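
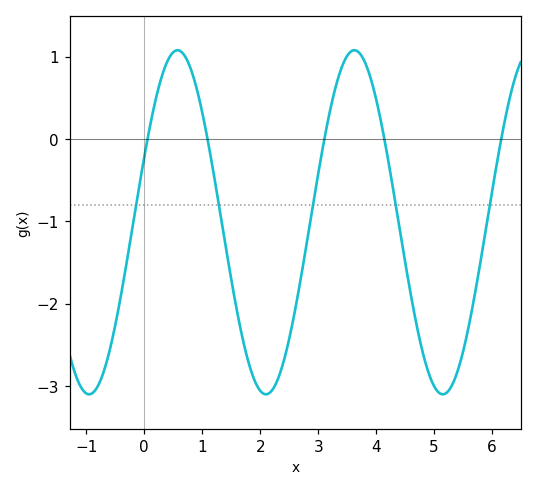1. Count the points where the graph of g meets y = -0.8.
5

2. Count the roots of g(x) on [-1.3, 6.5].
5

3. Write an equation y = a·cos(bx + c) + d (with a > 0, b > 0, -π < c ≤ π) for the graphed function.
y = 2.09cos(2.1x - 1.2) - 1.01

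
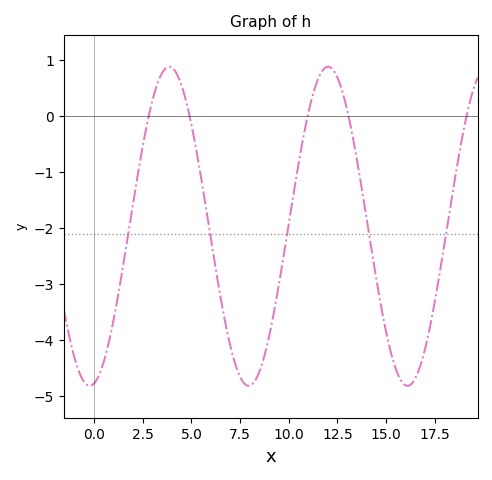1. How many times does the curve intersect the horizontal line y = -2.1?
5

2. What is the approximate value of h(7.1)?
-4.25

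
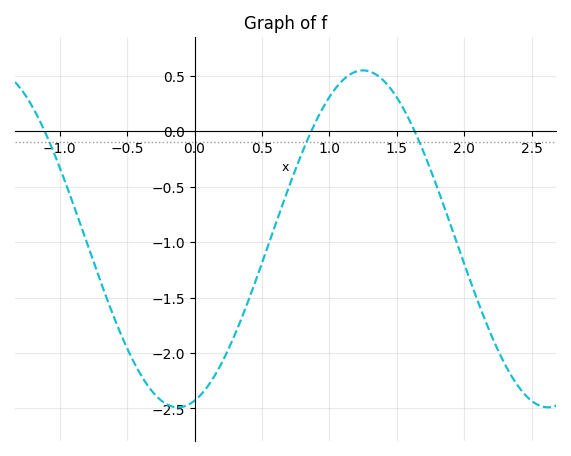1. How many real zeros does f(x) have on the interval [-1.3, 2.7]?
3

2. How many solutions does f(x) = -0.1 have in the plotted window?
3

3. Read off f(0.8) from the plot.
-0.2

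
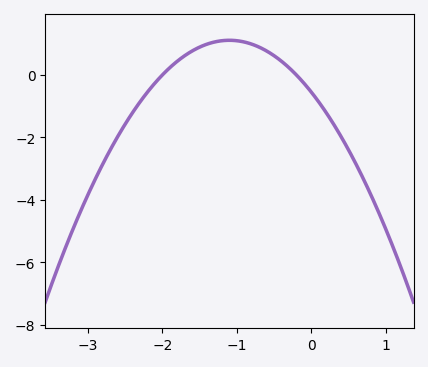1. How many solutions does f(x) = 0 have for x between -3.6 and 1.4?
2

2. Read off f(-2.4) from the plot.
-1.2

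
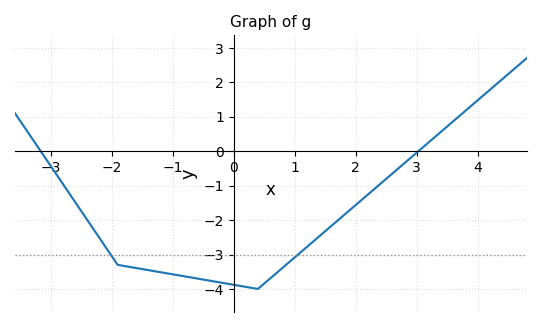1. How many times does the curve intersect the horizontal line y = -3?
2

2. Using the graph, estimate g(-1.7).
-3.36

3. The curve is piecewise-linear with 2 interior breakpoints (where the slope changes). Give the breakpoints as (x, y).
(-1.9, -3.3); (0.4, -4)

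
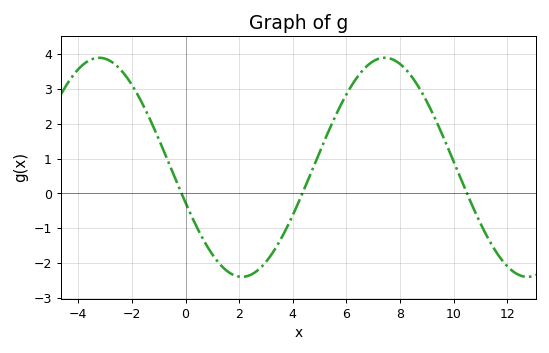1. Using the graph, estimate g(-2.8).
3.8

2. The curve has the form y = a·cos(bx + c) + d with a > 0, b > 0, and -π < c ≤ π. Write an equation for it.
y = 3.15cos(0.59x + 1.9) + 0.75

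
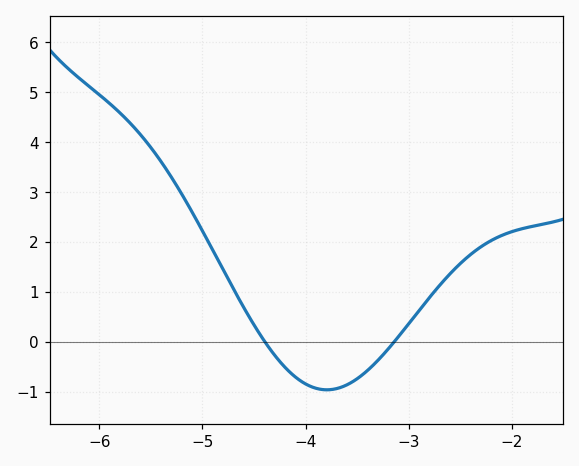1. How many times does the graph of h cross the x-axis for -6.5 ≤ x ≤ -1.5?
2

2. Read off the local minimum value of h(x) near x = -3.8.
-1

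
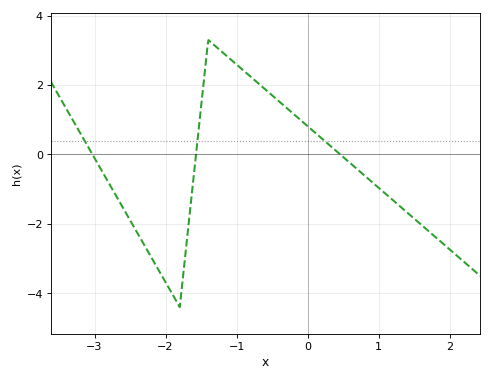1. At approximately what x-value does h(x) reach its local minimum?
-1.8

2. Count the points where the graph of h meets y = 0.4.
3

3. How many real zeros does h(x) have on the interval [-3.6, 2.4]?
3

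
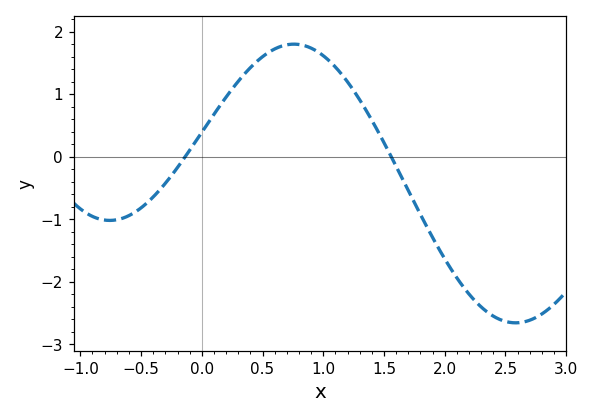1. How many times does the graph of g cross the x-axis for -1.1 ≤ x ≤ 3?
2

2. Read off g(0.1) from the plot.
0.679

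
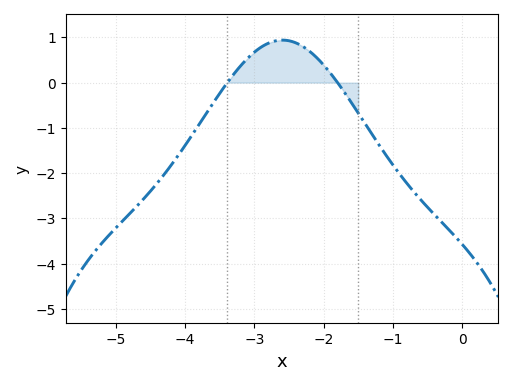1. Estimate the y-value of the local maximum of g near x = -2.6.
0.9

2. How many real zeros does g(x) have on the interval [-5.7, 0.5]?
2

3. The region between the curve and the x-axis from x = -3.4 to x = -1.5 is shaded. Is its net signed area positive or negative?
positive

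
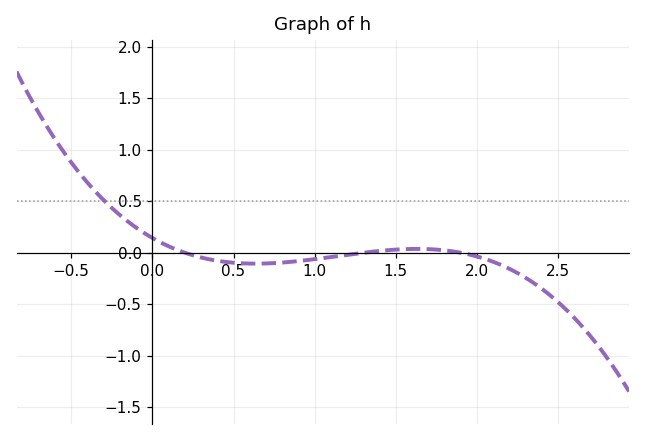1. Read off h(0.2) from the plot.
0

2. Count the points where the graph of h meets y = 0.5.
1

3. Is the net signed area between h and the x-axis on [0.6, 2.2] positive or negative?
negative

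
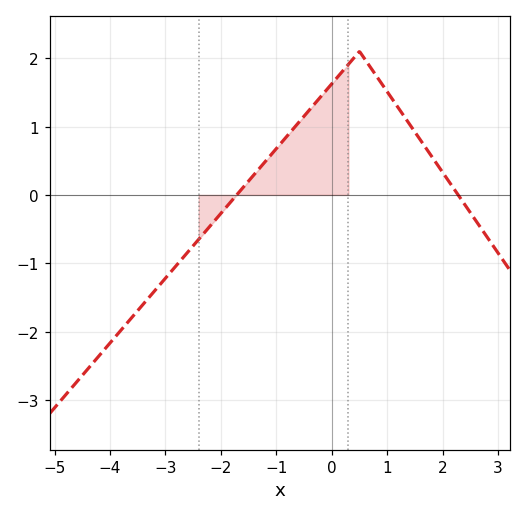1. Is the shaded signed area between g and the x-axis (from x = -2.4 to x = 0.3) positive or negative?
positive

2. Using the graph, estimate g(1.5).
0.9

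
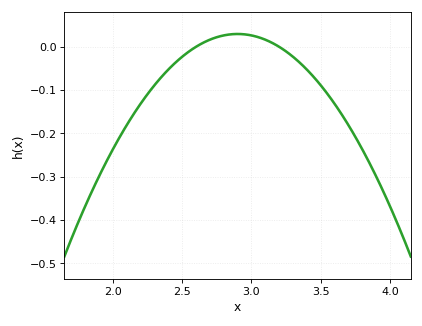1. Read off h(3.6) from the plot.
-0.13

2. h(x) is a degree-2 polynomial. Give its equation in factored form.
y = -0.33(x - 2.6)(x - 3.2)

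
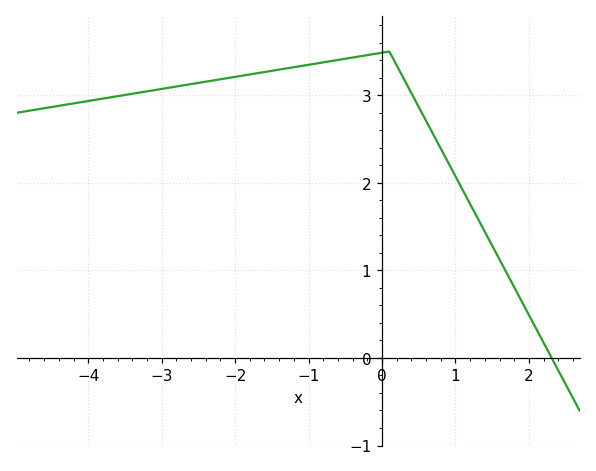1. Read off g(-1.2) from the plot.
3.32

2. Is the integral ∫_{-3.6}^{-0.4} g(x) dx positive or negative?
positive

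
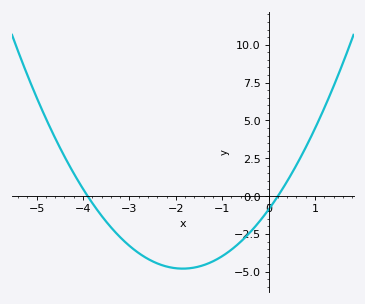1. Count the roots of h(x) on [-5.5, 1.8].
2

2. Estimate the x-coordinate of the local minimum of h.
-1.8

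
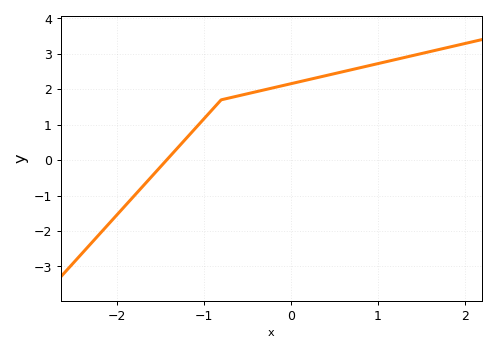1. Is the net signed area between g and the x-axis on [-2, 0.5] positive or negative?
positive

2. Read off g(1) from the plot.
2.7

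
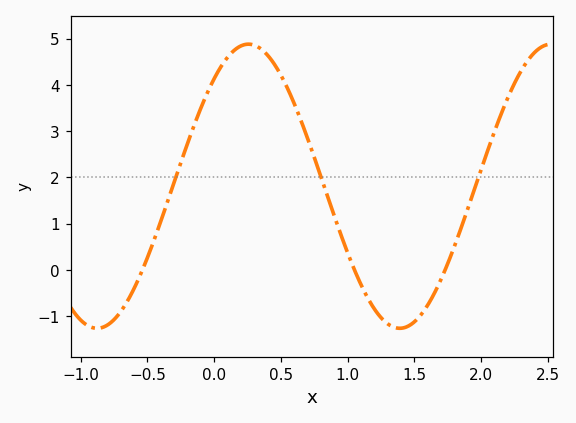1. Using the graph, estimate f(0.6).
3.6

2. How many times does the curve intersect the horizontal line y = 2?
3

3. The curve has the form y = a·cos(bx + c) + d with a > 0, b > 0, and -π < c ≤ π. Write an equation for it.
y = 3.07cos(2.8x - 0.71) + 1.81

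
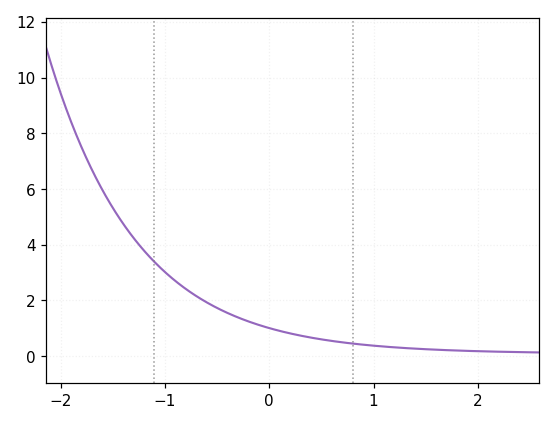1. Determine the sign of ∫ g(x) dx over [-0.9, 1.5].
positive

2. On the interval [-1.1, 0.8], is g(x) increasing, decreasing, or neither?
decreasing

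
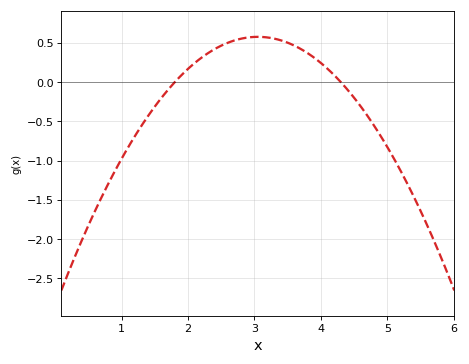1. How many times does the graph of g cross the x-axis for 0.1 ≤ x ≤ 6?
2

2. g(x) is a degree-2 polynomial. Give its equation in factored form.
y = -0.37(x - 1.8)(x - 4.3)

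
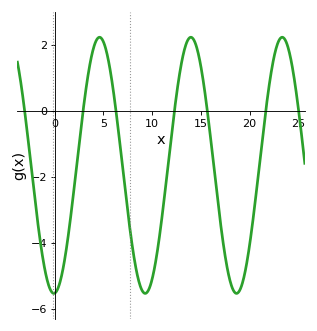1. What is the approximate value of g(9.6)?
-5.46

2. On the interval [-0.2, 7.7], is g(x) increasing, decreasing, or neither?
neither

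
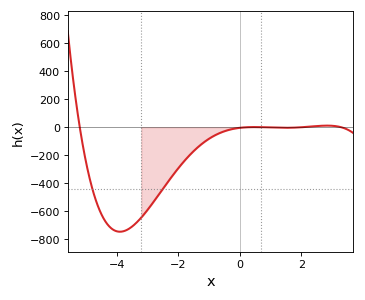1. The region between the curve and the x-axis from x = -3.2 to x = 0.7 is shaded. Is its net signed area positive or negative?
negative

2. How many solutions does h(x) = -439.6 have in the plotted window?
2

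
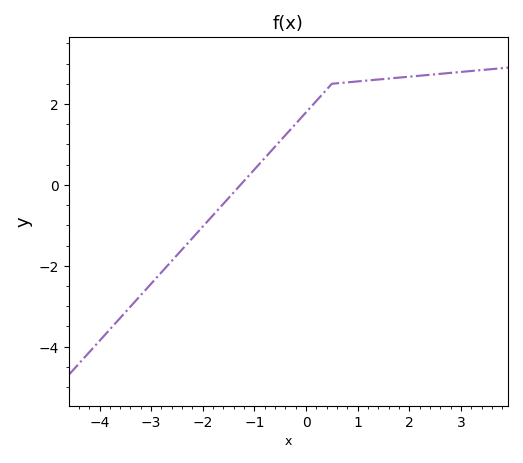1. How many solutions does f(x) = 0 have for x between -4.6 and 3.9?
1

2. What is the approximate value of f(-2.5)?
-1.8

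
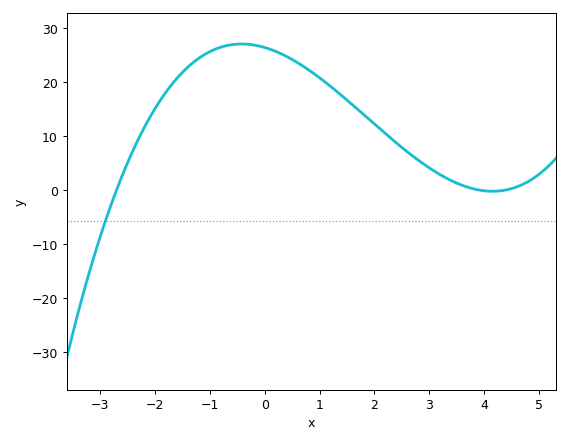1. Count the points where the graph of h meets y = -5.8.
1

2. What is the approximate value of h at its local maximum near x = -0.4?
27.1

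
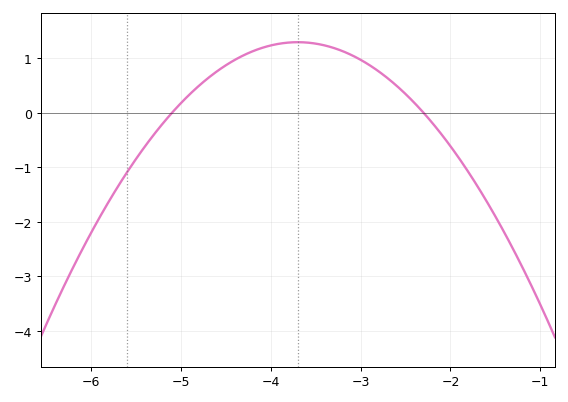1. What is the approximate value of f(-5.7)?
-1.3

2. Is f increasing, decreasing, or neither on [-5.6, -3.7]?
increasing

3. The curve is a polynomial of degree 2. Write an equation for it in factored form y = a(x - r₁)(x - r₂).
y = -0.66(x + 5.1)(x + 2.3)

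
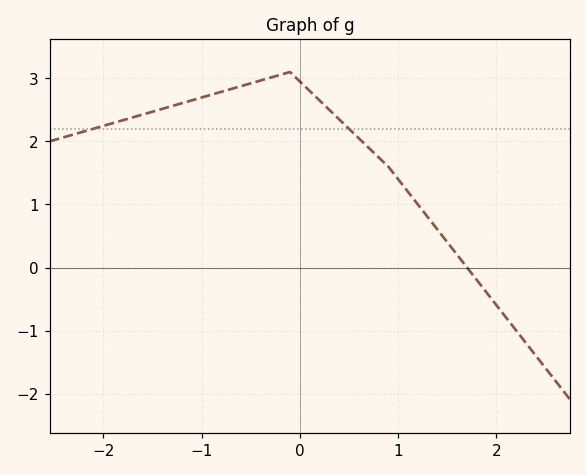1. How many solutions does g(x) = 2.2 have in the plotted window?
2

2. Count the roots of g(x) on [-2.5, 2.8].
1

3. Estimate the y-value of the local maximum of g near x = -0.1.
3.1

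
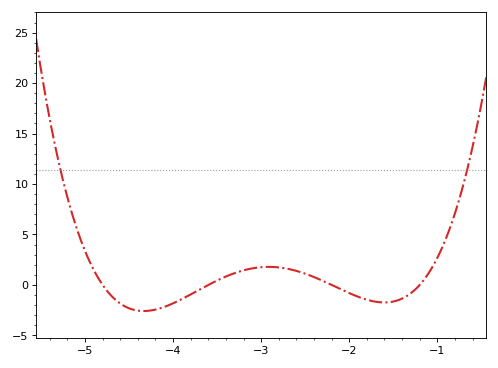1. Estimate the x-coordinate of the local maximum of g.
-2.9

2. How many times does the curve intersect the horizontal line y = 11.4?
2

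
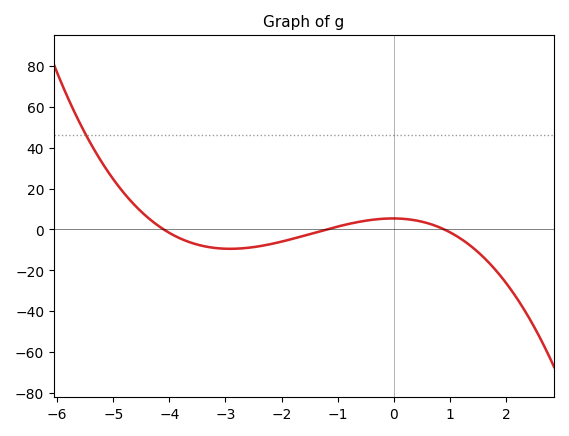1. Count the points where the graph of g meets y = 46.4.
1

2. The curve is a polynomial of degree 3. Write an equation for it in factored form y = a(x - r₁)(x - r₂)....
y = -1.22(x + 4.1)(x + 1.2)(x - 0.9)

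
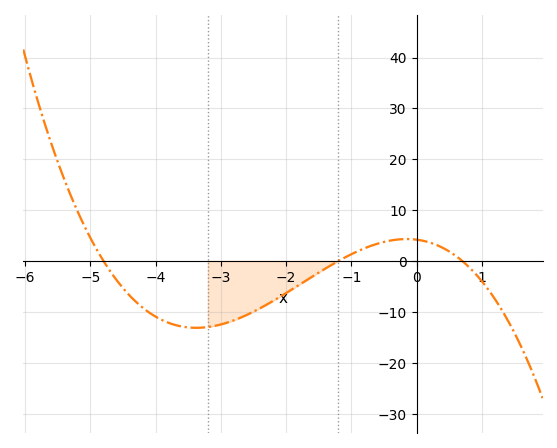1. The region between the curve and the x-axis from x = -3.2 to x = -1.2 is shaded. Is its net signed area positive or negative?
negative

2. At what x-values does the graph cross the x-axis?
-4.8, -1.2, 0.7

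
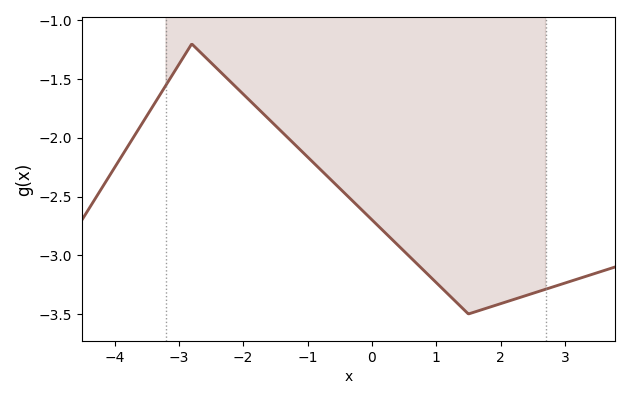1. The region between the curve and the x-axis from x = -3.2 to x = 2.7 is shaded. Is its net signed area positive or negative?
negative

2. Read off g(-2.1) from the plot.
-1.57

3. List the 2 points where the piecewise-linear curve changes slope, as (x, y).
(-2.8, -1.2); (1.5, -3.5)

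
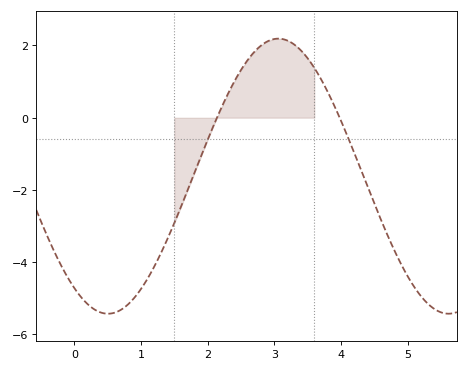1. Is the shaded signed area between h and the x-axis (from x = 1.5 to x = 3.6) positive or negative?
positive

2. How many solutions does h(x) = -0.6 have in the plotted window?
2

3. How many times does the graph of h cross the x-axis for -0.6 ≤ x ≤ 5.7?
2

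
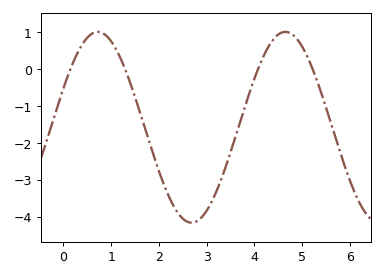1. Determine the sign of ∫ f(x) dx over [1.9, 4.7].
negative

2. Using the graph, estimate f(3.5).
-2.3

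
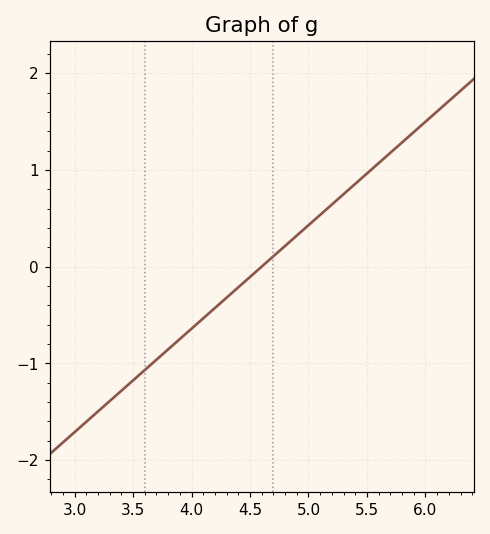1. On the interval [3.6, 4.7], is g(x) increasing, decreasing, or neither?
increasing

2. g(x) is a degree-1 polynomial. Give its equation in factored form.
y = 1.07(x - 4.6)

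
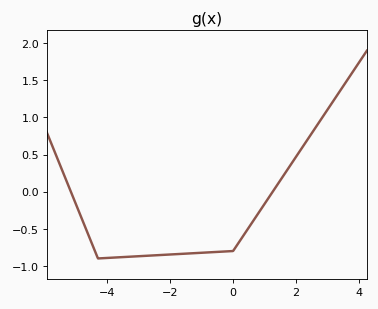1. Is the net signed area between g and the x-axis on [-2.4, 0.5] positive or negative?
negative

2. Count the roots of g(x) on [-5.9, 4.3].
2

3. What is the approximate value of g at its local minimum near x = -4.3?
-0.9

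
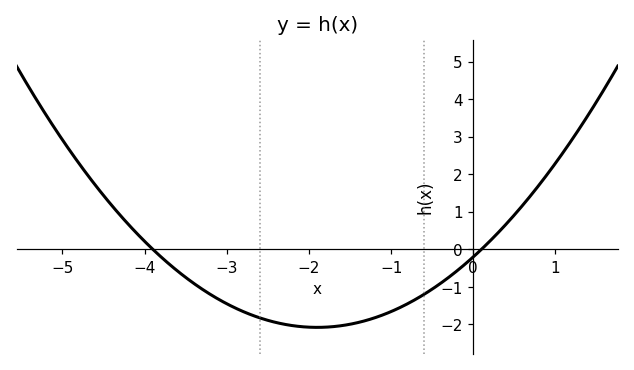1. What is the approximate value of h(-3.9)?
0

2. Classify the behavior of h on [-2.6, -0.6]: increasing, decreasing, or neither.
neither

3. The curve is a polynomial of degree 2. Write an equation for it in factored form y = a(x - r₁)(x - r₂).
y = 0.52(x + 3.9)(x - 0.1)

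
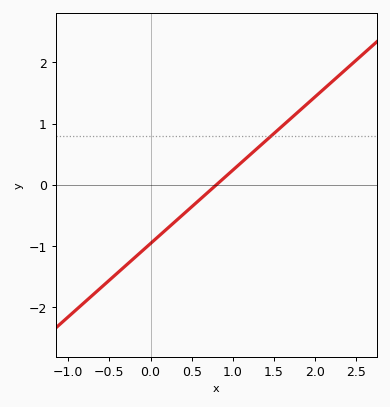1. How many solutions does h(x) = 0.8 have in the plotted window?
1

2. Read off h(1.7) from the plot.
1.08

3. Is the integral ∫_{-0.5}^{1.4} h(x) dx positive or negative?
negative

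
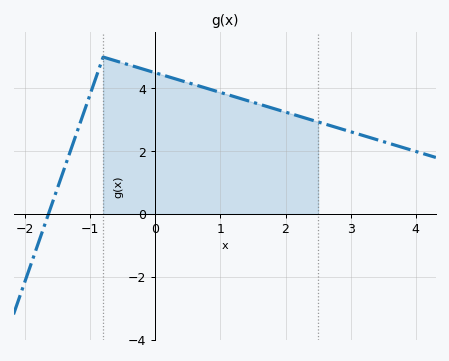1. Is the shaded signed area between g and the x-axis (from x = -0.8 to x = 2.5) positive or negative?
positive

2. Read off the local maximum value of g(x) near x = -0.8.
5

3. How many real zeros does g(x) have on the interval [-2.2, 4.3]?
1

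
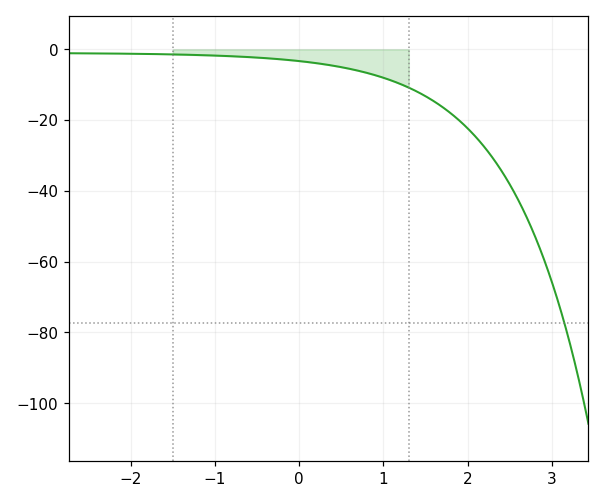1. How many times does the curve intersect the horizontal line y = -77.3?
1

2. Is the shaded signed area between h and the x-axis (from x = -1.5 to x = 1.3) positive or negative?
negative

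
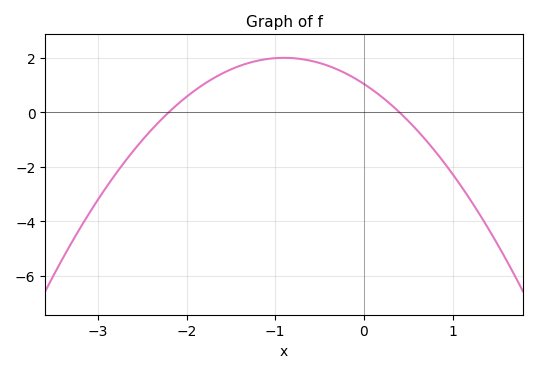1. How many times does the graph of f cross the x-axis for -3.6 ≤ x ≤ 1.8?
2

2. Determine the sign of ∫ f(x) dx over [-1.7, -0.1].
positive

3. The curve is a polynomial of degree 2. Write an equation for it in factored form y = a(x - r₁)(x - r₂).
y = -1.18(x + 2.2)(x - 0.4)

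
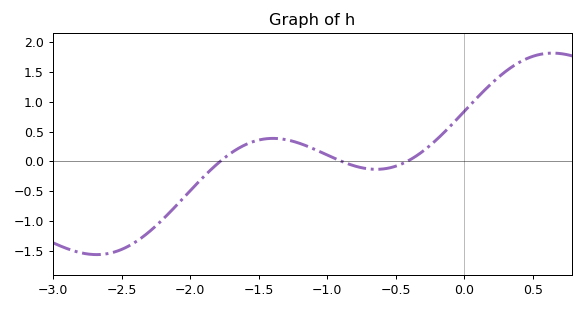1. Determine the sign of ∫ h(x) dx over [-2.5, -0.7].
negative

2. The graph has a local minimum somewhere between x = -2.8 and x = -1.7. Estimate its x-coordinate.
-2.7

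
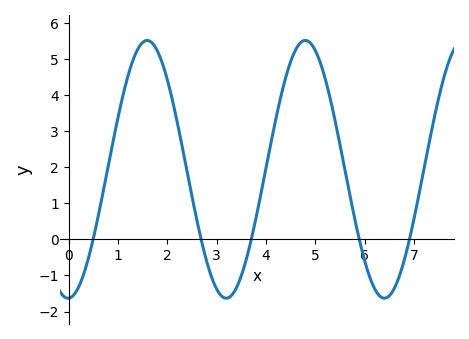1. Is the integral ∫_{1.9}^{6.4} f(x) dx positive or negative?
positive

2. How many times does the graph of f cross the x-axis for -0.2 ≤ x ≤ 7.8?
5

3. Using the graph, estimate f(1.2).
4.53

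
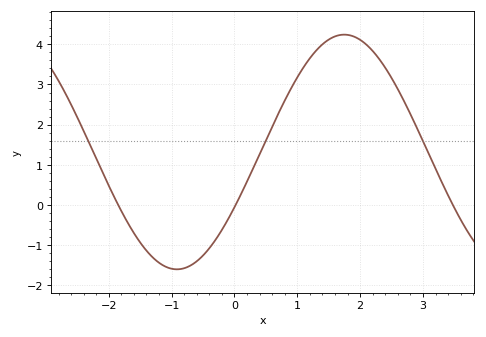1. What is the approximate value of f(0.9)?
2.9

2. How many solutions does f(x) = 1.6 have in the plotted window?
3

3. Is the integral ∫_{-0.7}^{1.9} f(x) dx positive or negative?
positive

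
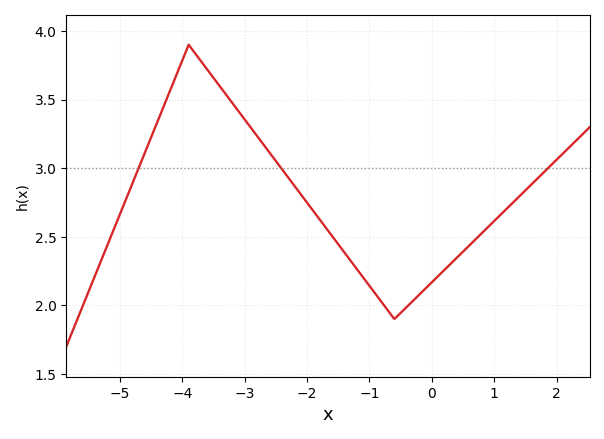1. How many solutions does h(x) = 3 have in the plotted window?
3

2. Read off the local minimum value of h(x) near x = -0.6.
1.9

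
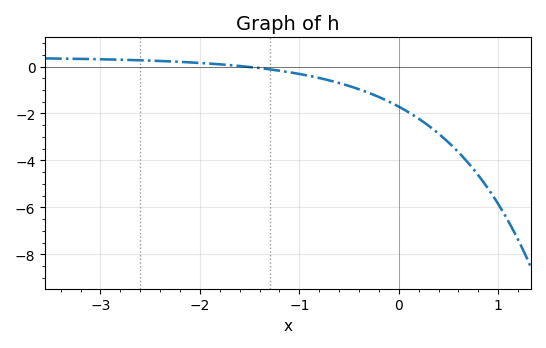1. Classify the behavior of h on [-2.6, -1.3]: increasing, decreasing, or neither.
decreasing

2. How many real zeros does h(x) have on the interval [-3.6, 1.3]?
1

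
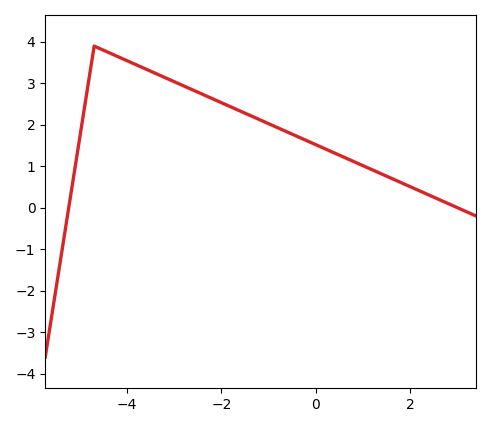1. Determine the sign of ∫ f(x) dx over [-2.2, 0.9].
positive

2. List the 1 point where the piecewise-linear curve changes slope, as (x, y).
(-4.7, 3.9)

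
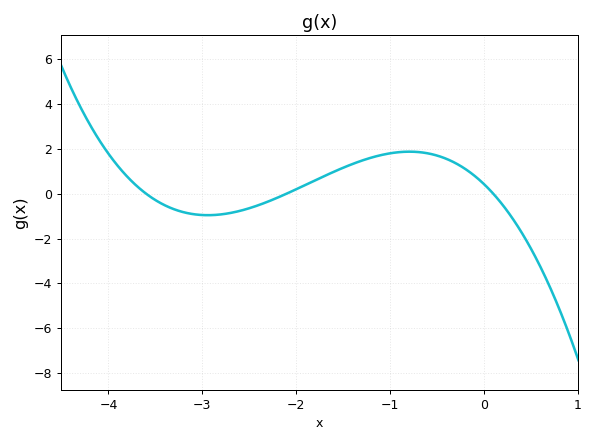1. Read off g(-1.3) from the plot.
1.4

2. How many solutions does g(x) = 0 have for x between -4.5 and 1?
3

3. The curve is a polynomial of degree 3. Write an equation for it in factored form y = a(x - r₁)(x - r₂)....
y = -0.57(x + 3.6)(x + 2.1)(x - 0.1)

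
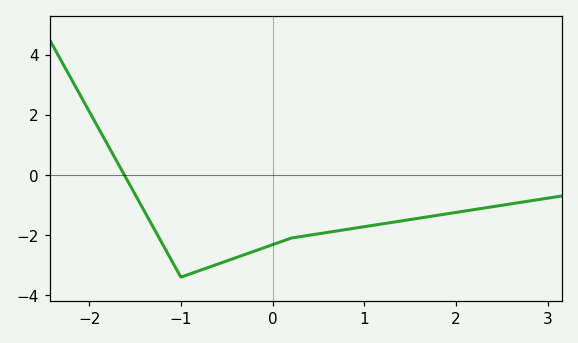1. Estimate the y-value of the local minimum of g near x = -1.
-3.4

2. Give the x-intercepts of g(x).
-1.62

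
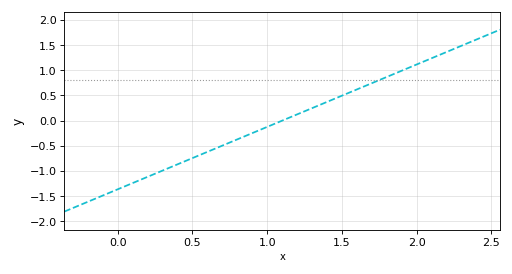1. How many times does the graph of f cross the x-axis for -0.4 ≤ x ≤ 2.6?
1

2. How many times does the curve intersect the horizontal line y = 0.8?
1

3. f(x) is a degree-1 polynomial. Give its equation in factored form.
y = 1.24(x - 1.1)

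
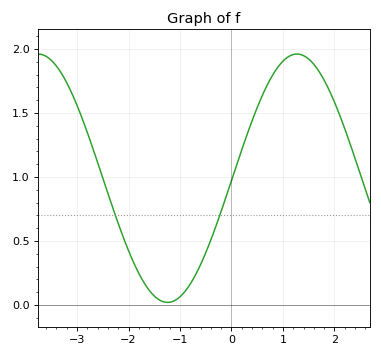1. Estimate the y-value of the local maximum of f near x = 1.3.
1.95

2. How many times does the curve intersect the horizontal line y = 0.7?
2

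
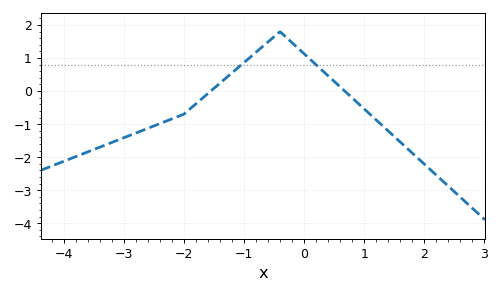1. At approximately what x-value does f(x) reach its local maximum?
-0.4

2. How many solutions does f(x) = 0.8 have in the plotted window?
2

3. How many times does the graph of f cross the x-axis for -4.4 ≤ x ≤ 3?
2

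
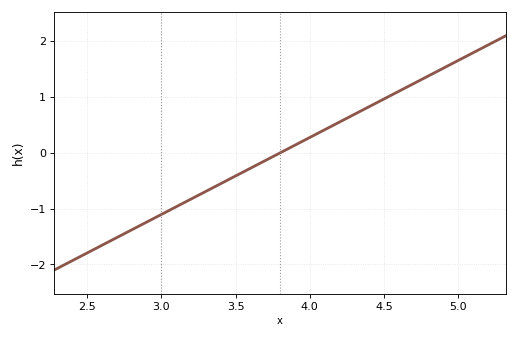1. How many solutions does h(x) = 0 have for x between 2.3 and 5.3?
1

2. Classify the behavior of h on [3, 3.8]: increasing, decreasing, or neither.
increasing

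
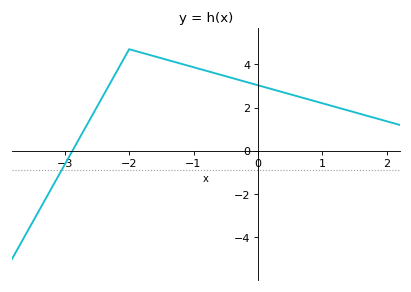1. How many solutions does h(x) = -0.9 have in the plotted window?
1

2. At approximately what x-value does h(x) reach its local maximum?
-2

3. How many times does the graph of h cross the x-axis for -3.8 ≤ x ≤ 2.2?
1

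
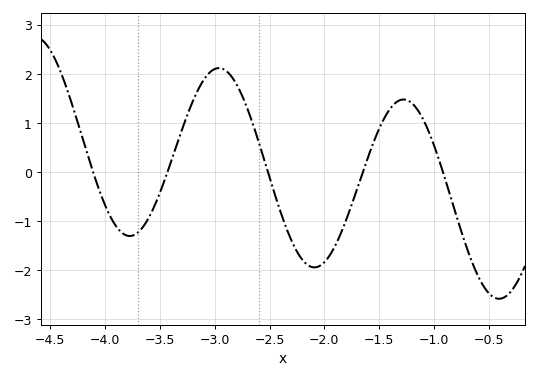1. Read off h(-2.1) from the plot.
-1.9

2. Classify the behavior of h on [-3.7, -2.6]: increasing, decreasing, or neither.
neither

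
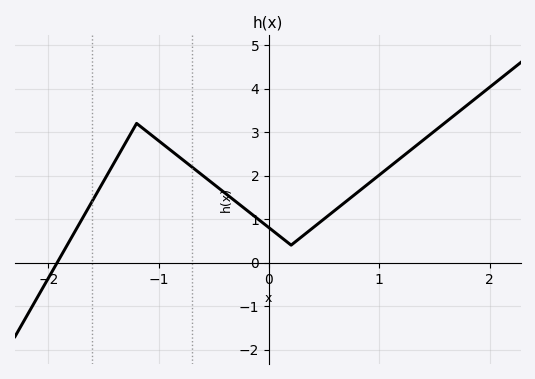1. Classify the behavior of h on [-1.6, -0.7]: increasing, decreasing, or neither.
neither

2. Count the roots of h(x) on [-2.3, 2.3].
1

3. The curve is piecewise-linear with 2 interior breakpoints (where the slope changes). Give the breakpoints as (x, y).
(-1.2, 3.2); (0.2, 0.4)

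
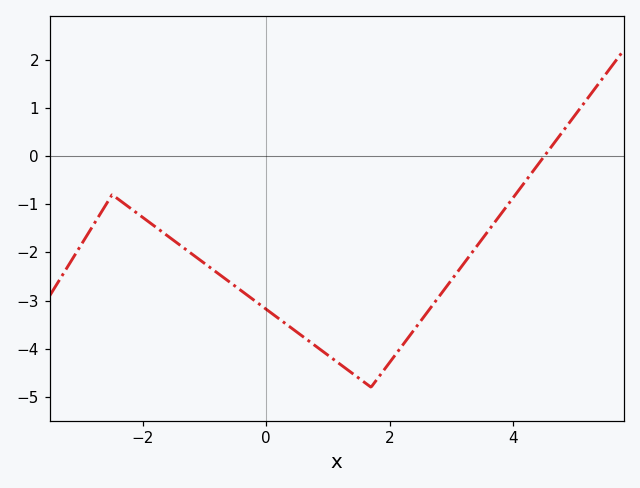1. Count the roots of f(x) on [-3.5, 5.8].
1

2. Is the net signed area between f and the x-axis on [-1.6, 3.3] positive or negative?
negative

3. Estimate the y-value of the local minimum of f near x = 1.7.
-4.8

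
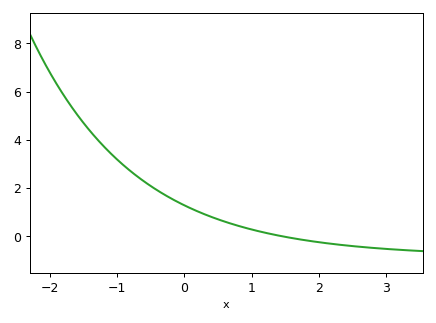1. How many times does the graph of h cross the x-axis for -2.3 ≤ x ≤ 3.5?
1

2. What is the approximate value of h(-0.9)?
3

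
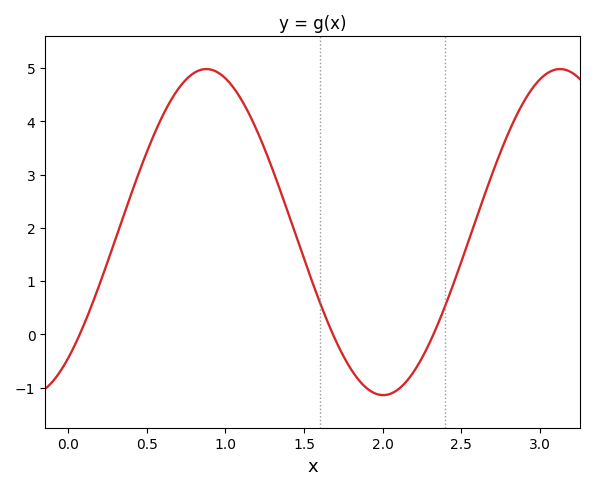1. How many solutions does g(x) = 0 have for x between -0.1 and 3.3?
3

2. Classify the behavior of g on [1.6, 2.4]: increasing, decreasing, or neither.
neither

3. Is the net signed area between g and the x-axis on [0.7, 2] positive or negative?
positive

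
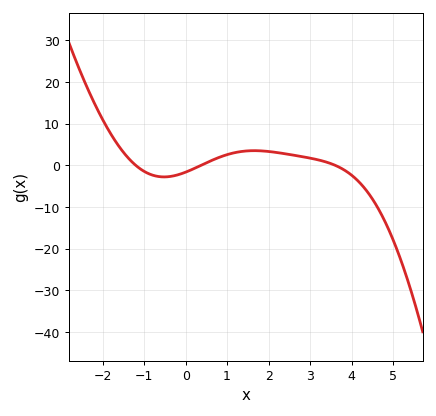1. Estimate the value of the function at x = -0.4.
-2.7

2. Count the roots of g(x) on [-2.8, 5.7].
3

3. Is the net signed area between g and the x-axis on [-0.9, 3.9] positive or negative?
positive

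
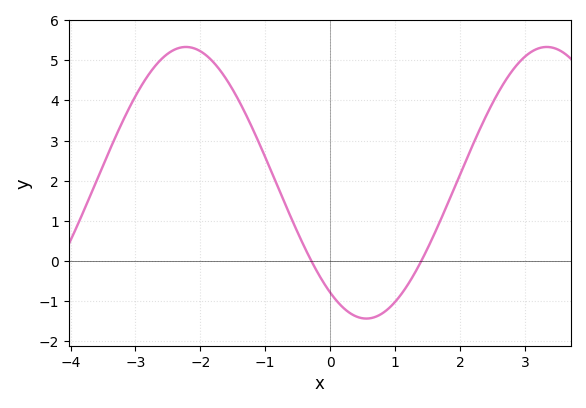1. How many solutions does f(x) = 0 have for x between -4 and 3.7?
2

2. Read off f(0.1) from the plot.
-0.988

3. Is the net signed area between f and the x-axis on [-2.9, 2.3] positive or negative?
positive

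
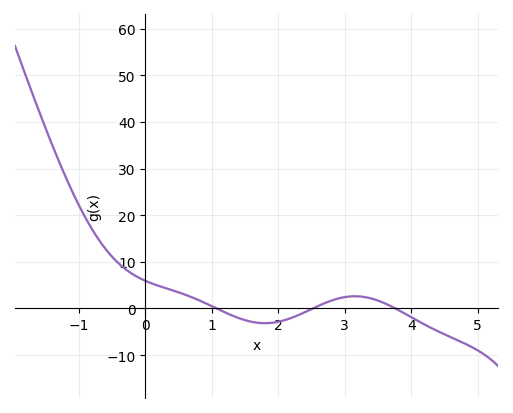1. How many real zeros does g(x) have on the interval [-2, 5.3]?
3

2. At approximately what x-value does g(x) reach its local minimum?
1.8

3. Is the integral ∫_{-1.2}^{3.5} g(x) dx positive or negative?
positive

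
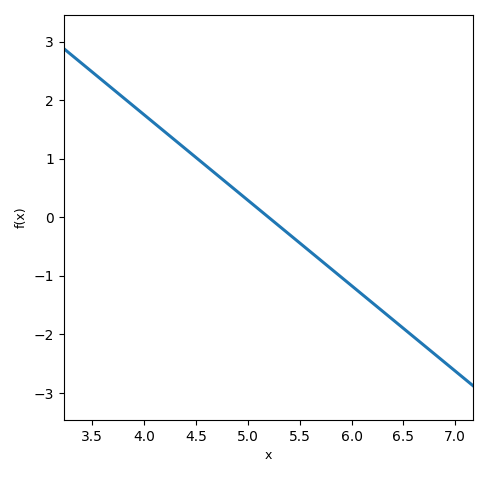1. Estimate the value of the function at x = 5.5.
-0.4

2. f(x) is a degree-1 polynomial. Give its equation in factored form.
y = -1.46(x - 5.2)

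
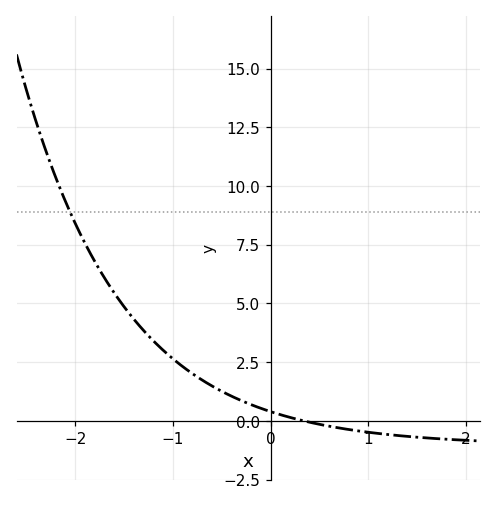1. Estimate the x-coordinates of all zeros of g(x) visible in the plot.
0.336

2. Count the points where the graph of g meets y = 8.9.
1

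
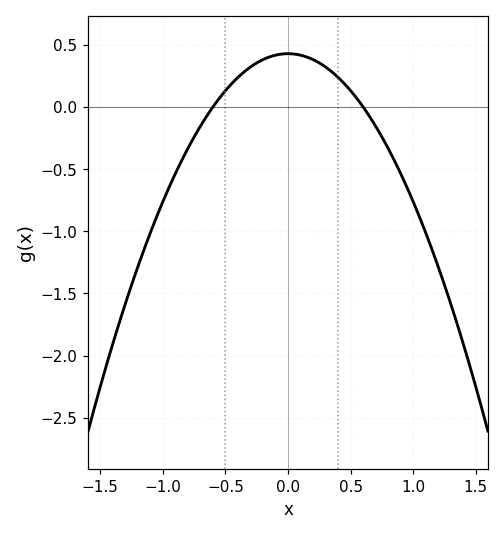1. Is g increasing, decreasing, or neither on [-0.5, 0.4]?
neither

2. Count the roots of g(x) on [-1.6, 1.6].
2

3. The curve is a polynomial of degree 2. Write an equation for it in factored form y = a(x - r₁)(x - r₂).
y = -1.19(x + 0.6)(x - 0.6)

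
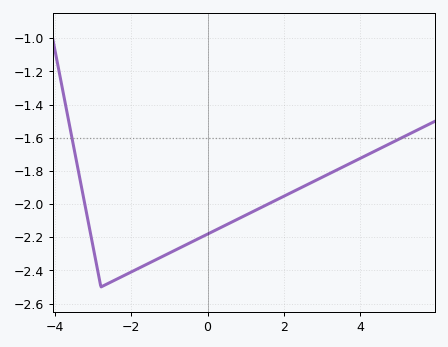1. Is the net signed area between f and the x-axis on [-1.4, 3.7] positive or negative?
negative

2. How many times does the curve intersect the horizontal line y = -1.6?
2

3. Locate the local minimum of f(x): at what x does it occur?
-2.8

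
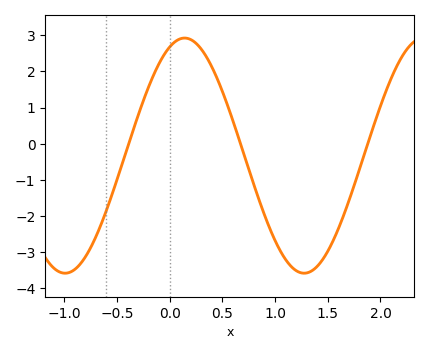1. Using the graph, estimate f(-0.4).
-0.1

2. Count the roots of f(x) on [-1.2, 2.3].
3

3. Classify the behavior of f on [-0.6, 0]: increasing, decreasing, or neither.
increasing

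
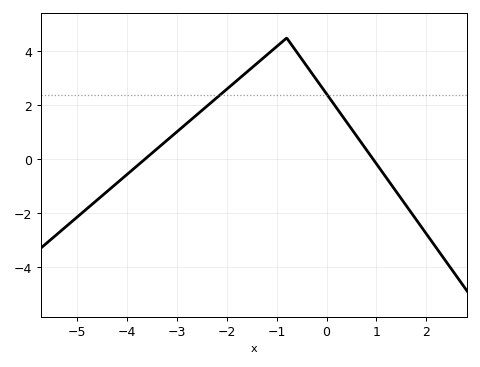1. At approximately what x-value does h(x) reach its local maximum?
-0.8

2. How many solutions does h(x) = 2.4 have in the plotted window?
2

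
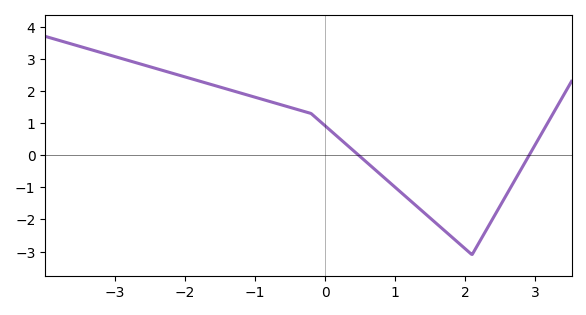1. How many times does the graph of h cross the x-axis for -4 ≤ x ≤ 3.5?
2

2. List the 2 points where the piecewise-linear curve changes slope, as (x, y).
(-0.2, 1.3); (2.1, -3.1)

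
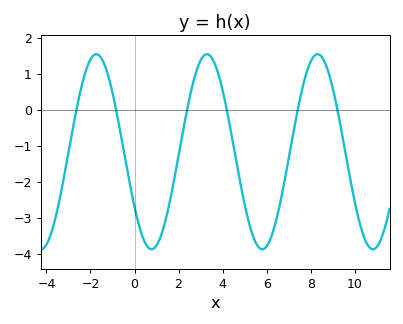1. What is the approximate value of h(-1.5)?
1.4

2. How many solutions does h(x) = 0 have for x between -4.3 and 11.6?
6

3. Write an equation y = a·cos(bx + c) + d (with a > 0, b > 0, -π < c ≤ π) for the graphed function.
y = 2.71cos(1.2x + 2.2) - 1.17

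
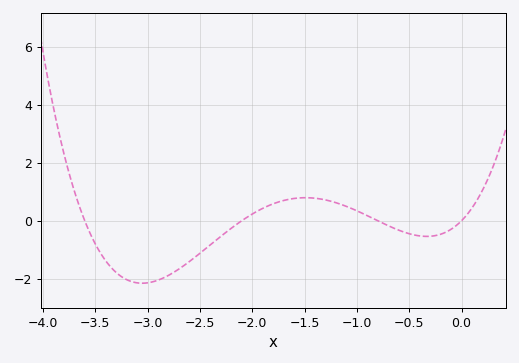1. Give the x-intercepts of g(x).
-3.6, -2.1, -0.8, 0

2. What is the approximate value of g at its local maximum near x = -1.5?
0.794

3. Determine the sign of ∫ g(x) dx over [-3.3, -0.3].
negative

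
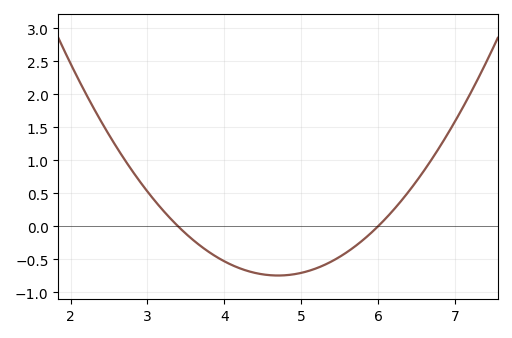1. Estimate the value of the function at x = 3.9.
-0.462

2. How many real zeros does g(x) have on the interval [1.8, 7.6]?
2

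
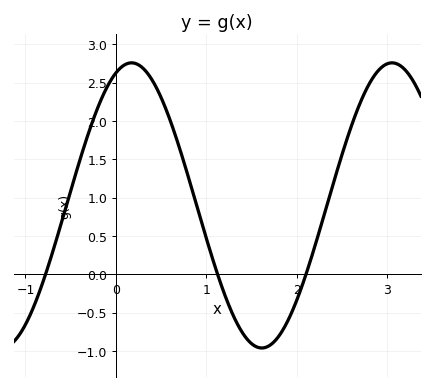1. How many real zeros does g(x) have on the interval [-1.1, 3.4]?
3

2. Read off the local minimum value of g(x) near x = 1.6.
-0.95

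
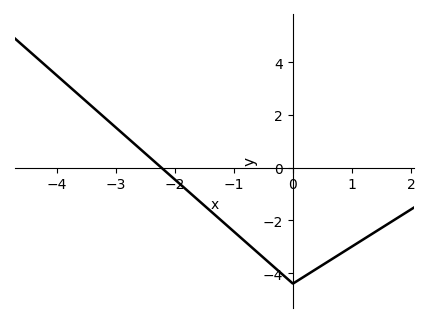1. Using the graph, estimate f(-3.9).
3.4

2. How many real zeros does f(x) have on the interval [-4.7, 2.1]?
1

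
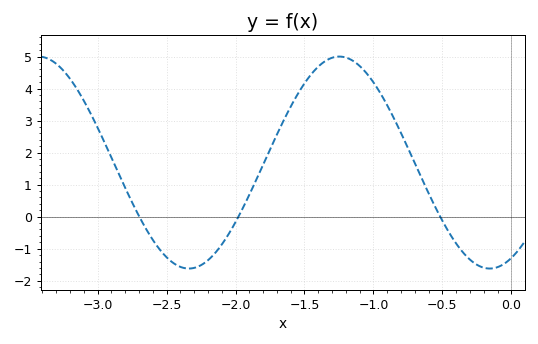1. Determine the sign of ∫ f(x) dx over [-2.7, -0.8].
positive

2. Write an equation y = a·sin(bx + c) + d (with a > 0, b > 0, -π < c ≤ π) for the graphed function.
y = 3.31sin(2.9x - 1.1) + 1.69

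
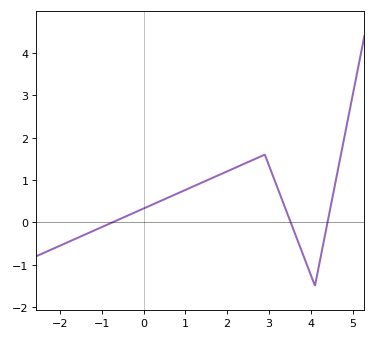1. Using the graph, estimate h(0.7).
0.634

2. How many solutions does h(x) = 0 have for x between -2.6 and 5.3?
3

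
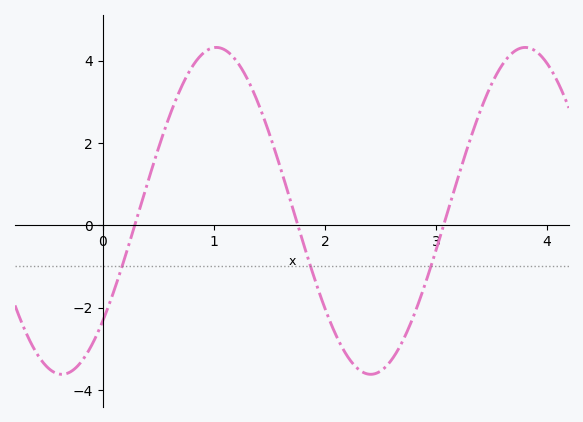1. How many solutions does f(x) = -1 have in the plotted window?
3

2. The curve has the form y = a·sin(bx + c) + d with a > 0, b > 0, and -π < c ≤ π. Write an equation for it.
y = 3.97sin(2.3x - 0.74) + 0.35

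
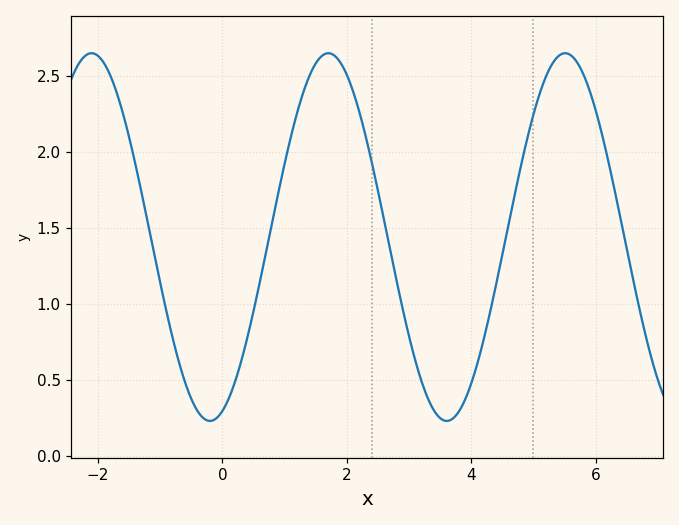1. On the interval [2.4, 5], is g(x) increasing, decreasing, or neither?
neither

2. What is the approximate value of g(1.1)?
2.1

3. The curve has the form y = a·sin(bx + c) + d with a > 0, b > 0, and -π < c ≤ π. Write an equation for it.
y = 1.21sin(1.65x - 1.24) + 1.44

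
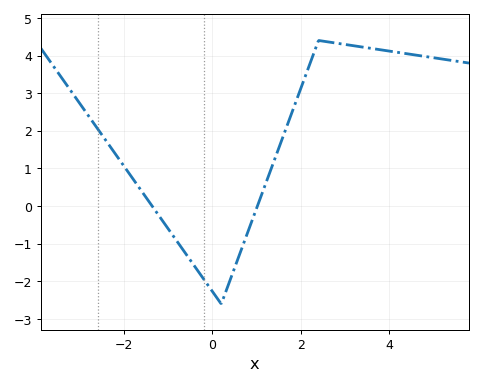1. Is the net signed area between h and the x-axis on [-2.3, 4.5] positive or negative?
positive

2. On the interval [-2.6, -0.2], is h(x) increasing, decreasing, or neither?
decreasing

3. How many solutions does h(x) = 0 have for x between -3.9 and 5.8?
2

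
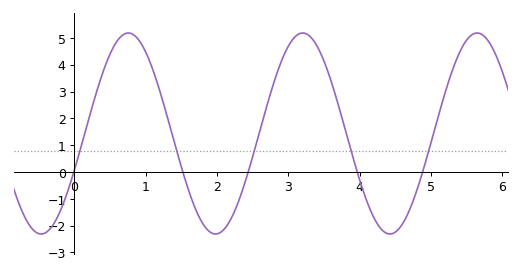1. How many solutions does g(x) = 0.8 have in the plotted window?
5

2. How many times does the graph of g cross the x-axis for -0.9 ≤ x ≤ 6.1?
5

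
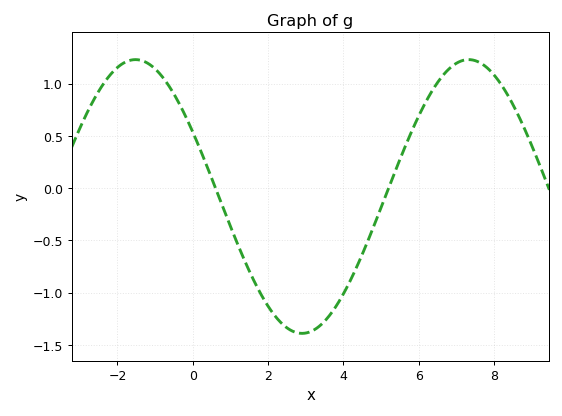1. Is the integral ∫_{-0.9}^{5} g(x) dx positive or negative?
negative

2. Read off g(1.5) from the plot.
-0.792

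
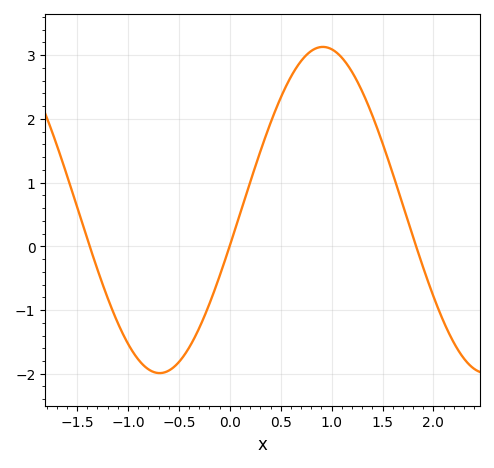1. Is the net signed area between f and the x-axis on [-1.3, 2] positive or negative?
positive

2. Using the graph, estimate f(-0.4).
-1.6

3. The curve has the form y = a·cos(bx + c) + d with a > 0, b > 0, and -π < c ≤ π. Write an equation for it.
y = 2.56cos(2x - 1.8) + 0.57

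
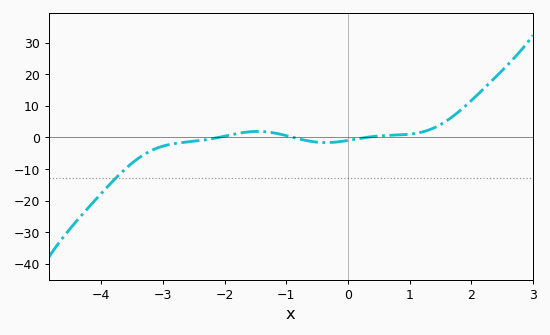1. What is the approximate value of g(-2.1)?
0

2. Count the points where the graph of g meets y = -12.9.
1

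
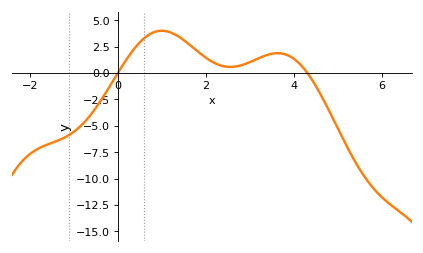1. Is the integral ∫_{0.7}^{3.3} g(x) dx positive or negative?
positive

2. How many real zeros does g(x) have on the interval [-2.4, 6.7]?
2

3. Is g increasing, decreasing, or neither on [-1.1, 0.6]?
increasing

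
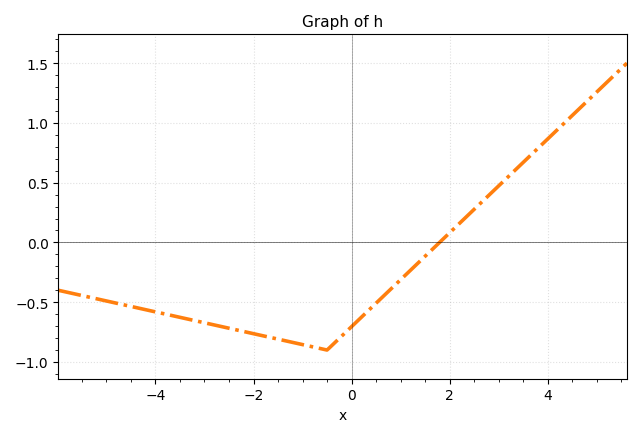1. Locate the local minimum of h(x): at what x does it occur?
-0.502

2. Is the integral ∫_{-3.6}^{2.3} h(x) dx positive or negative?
negative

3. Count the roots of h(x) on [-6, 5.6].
1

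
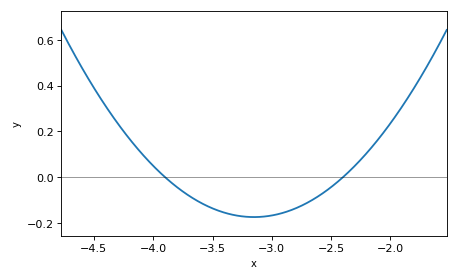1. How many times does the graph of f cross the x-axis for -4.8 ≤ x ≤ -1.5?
2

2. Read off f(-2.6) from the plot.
-0.081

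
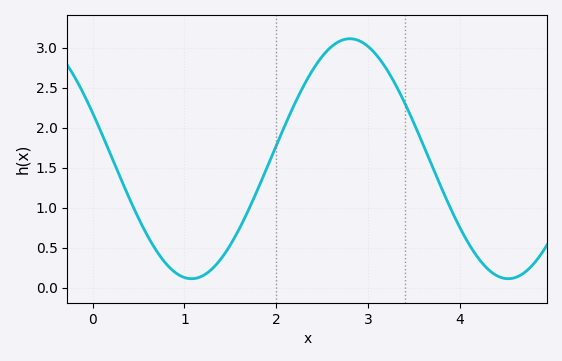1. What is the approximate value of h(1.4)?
0.35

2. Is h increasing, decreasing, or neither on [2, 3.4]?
neither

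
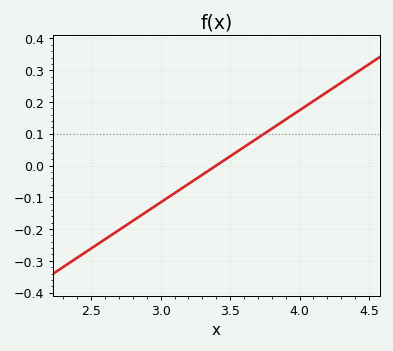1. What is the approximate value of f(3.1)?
-0.087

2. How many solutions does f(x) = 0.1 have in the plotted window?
1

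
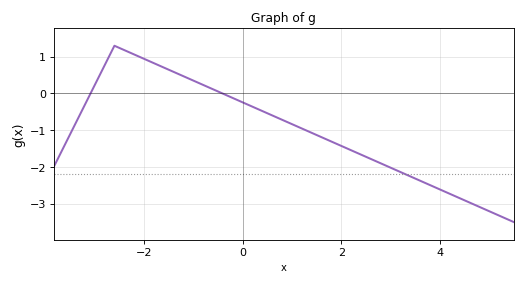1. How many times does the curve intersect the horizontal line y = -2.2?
1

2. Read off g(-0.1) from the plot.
-0.2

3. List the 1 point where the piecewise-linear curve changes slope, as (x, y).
(-2.6, 1.3)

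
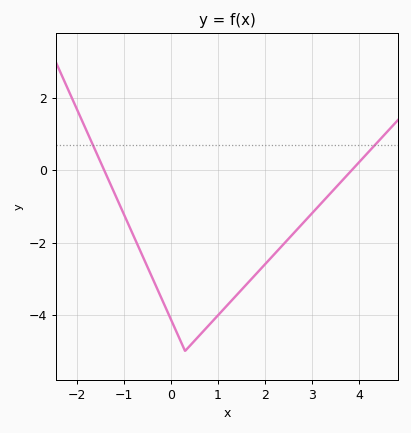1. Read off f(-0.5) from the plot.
-2.67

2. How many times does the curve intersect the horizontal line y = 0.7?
2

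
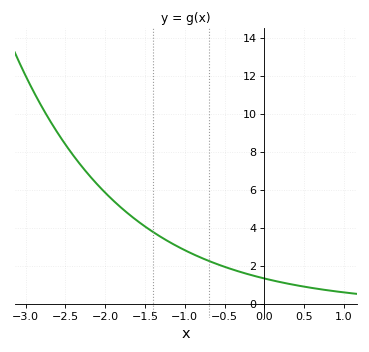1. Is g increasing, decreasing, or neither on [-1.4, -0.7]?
decreasing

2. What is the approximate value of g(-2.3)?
7.26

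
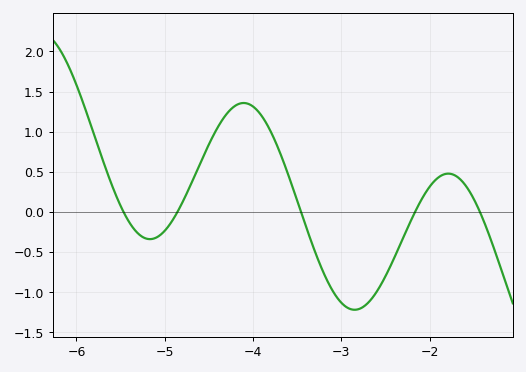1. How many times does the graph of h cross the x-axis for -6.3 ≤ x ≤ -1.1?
5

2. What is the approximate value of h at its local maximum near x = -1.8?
0.5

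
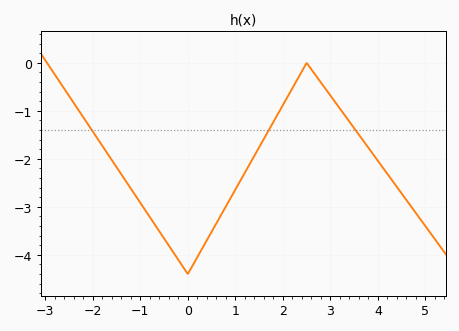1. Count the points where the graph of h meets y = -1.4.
3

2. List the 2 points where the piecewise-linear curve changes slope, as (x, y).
(0, -4.4); (2.5, 0)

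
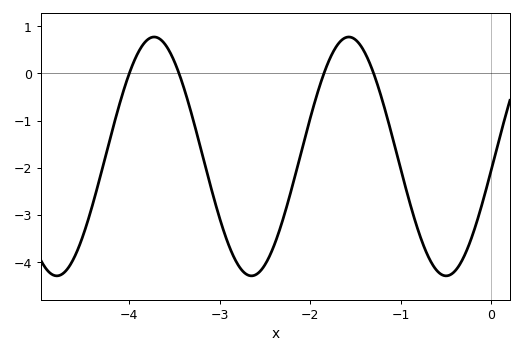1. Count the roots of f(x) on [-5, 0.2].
4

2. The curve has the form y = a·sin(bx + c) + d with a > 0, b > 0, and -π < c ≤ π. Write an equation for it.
y = 2.53sin(2.92x - 0.12) - 1.76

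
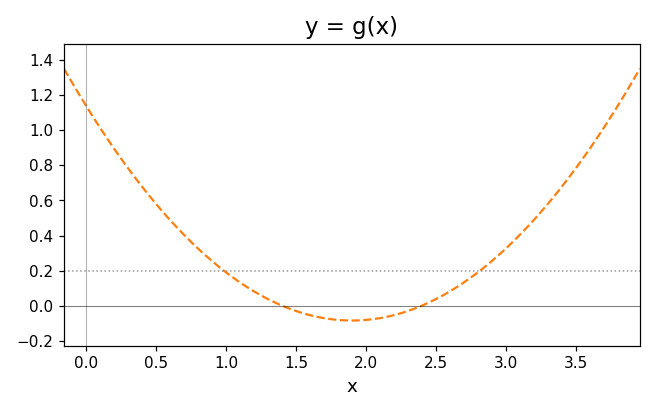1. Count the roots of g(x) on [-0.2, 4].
2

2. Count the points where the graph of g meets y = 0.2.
2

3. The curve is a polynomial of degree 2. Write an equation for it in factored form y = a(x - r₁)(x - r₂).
y = 0.34(x - 1.4)(x - 2.4)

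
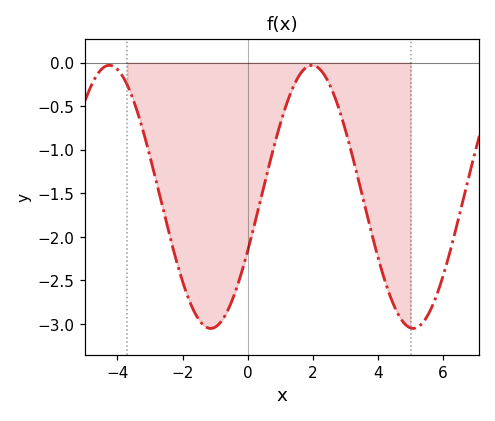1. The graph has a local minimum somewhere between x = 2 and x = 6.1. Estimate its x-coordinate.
5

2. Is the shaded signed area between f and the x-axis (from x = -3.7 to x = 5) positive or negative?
negative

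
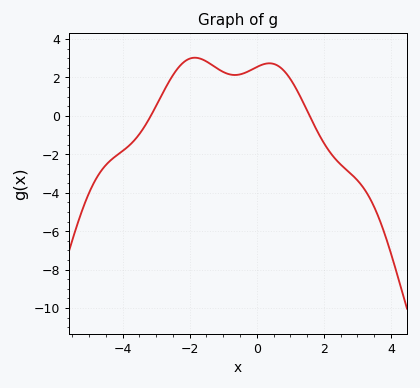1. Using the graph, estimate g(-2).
2.98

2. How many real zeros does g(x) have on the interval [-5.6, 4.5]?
2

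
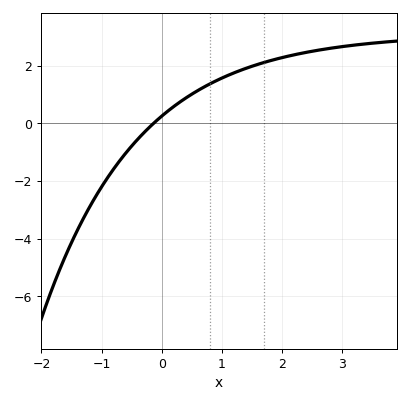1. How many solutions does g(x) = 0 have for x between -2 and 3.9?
1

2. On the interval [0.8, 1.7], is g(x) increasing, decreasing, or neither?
increasing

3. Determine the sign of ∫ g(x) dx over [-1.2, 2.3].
positive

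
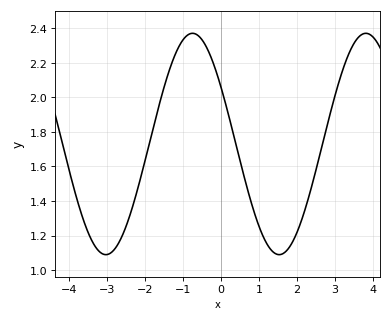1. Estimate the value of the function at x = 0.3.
1.81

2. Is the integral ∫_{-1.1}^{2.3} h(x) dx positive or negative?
positive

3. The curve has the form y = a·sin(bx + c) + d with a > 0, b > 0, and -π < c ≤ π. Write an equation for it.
y = 0.64sin(1.38x + 2.6) + 1.73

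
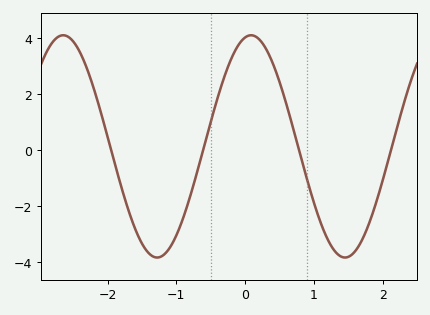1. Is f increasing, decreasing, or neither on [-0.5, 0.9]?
neither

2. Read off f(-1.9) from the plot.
-0.427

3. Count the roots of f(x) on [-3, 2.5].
4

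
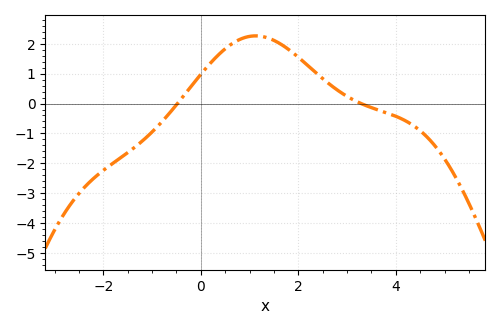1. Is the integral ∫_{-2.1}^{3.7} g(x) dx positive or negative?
positive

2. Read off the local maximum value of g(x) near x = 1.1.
2.3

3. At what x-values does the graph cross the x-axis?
-0.4, 3.2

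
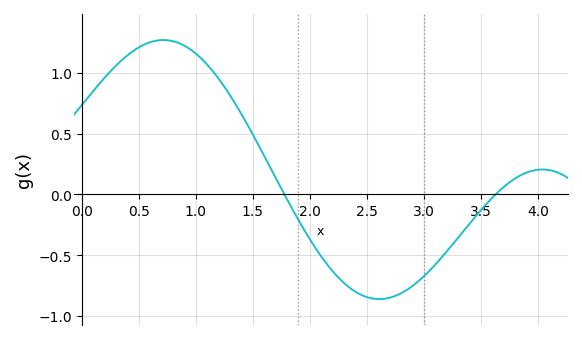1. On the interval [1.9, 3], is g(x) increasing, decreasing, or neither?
neither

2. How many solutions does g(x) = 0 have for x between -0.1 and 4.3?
2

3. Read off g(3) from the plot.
-0.65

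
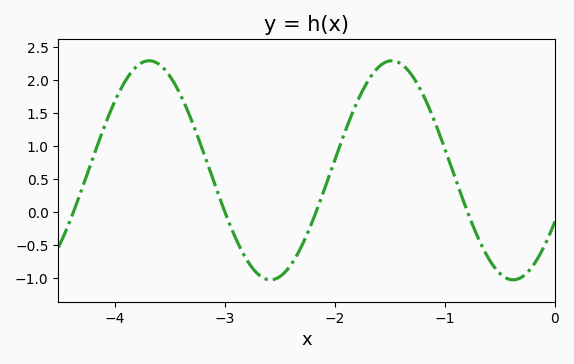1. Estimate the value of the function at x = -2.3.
-0.5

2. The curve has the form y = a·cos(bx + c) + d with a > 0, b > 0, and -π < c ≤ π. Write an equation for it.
y = 1.66cos(2.9x - 2.1) + 0.63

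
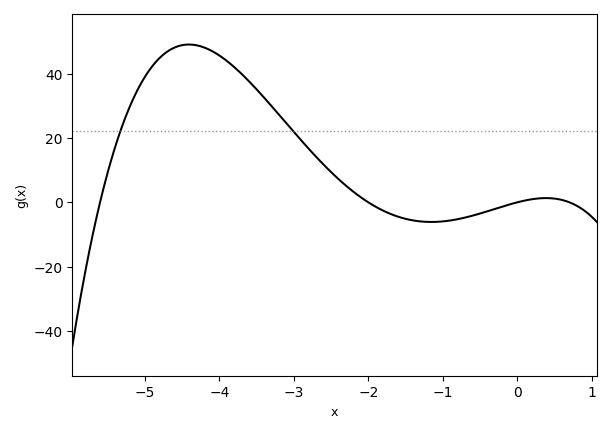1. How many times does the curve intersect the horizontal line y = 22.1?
2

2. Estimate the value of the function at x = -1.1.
-6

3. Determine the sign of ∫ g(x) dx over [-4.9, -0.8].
positive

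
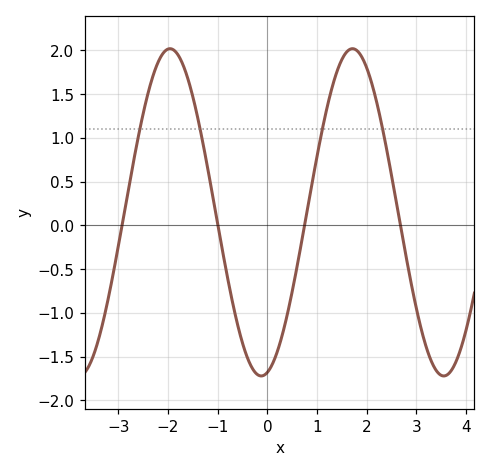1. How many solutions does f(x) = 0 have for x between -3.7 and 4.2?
4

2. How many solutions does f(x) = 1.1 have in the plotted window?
4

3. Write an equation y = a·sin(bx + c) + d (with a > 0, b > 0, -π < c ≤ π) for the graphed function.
y = 1.87sin(1.7x - 1.4) + 0.15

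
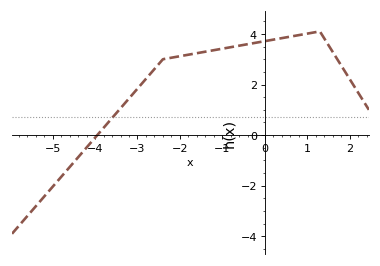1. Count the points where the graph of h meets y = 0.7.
1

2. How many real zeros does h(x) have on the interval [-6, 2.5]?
1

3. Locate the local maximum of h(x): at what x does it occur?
1.2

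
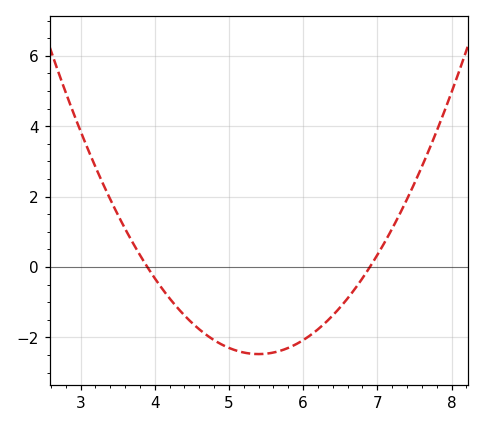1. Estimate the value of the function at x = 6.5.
-1.14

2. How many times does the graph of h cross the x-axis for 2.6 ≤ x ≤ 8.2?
2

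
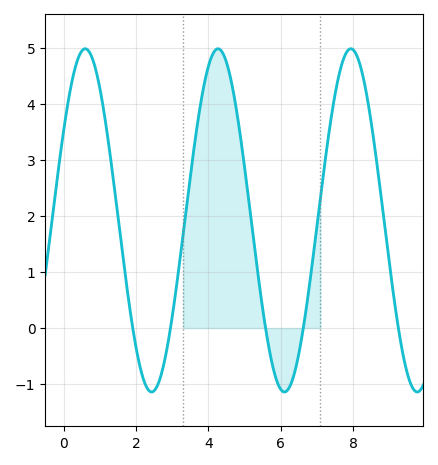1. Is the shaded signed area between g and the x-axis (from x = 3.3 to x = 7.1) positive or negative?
positive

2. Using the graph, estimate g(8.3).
4.4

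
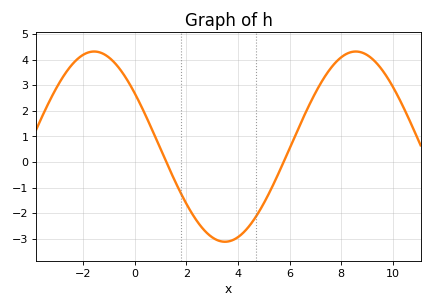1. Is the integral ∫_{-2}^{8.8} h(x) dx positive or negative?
positive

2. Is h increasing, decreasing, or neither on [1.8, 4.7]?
neither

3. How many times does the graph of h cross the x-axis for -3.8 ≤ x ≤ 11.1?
2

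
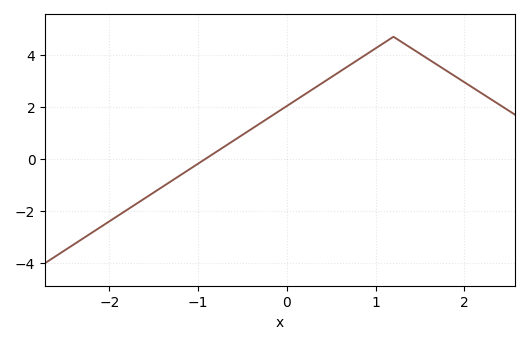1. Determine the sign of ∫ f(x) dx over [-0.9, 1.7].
positive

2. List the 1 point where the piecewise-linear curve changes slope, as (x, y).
(1.2, 4.7)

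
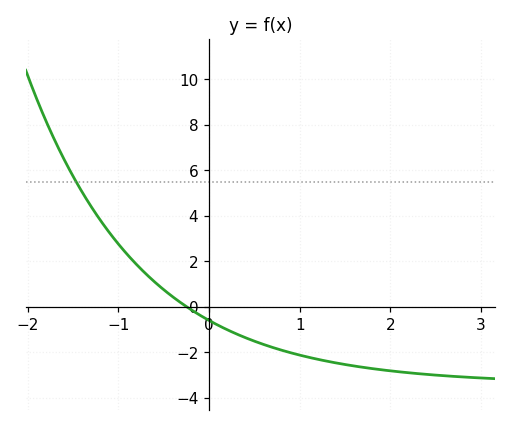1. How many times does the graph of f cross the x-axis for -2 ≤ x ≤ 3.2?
1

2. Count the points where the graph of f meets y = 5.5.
1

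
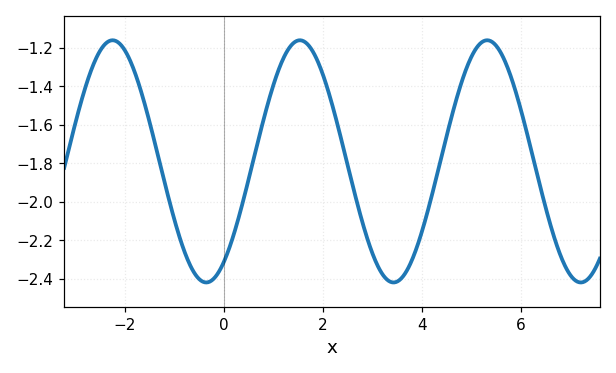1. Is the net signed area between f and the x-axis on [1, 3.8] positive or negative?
negative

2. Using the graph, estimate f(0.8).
-1.58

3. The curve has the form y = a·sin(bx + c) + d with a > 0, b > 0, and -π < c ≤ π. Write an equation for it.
y = 0.63sin(1.7x - 0.98) - 1.79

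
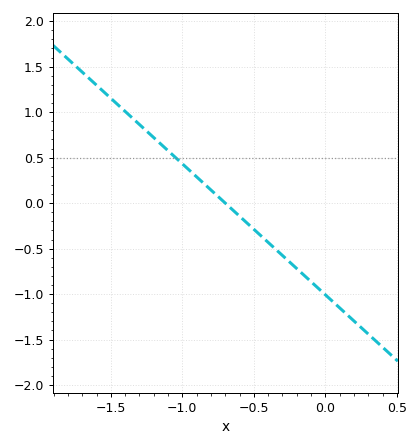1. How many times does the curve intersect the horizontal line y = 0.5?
1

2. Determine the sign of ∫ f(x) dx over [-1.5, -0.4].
positive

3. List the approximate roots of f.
-0.7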